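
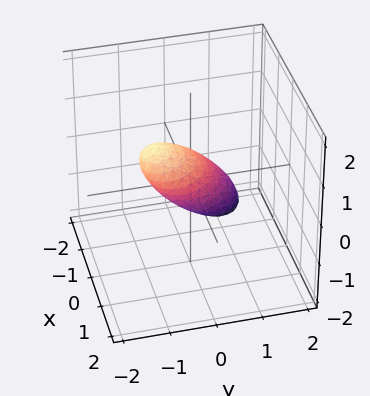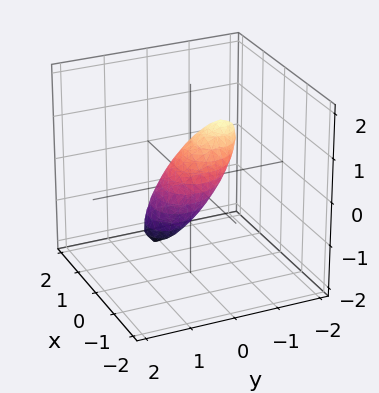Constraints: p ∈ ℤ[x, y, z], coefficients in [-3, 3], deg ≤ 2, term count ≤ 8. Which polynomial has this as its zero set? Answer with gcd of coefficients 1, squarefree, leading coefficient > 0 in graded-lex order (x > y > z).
2*x^2 + x*y + 2*y^2 + 3*y*z + 2*z^2 - 1

First, the degree is 2 — no degree-1 surface has this shape.
Finally, matching integer coefficients to the picture gives p.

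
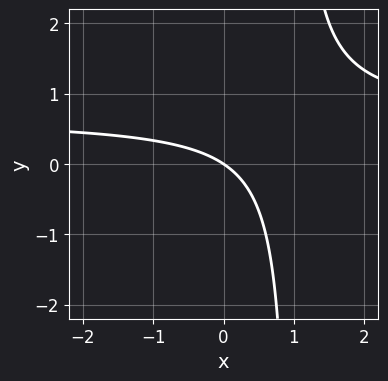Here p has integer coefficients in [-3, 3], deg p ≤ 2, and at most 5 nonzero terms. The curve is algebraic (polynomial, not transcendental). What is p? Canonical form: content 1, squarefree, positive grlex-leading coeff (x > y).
3*x*y - 2*x - 3*y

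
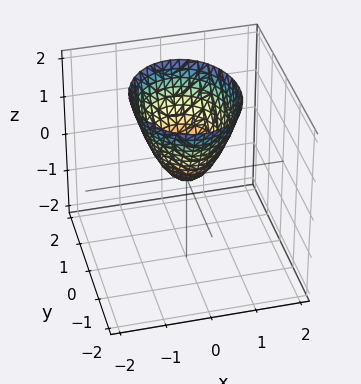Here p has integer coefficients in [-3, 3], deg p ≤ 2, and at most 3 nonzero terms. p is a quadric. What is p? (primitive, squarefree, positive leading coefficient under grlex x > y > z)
(a) The degree is 2 — a single bowl opening along one axis; a quadric.
(b) Symmetries: it's symmetric under y → −y, forcing even powers of y; it's symmetric under x → −x, forcing even powers of x.
(c) Checking where it meets the axes: one x-axis crossing is at x = 0; it crosses the y-axis at the gridline y = 0; one z-axis crossing is at z = 0.
(d) Solving for integer coefficients yields p as stated.

3*x^2 + 2*y^2 - 2*z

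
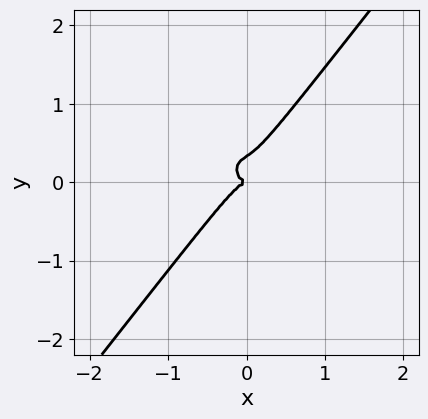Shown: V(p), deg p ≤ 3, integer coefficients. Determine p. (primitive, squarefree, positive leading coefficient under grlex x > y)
deg p = 3. The shape is more complex than any degree-2 curve.
Against the integer gridlines: it crosses the y-axis at the gridline y = 0; it crosses the x-axis at the gridline x = 0.
Matching integer coefficients to the picture gives p.

3*x^3 + 2*x*y^2 - 3*y^3 + y^2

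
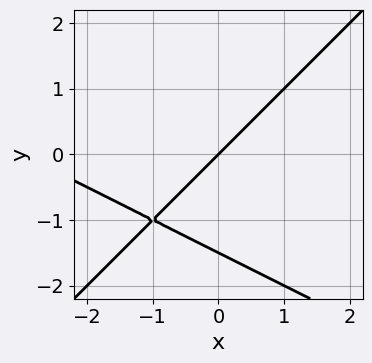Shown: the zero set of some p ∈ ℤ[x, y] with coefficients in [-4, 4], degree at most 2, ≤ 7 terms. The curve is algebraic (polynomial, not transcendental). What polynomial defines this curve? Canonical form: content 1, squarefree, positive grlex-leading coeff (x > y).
x^2 + x*y - 2*y^2 + 3*x - 3*y

Degree: no degree-1 curve has this shape, so deg p = 2.
From the visible intercepts: it meets the y-axis at y = 0 (among the integer gridlines); it crosses the x-axis at the gridline x = 0.
Assembling these constraints gives the stated polynomial.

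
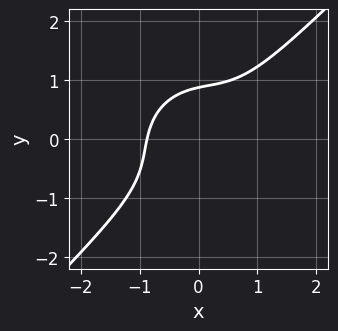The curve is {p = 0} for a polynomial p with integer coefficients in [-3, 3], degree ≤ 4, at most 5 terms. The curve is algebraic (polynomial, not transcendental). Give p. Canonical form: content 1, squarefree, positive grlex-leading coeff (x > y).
3*x^3 - 2*x^2*y + 2*x*y^2 - 3*y^3 + 2

1. Degree: no degree-2 curve has this shape, so deg p = 3.
2. Matching integer coefficients to the picture gives p.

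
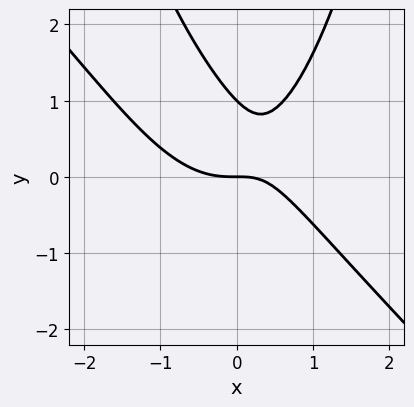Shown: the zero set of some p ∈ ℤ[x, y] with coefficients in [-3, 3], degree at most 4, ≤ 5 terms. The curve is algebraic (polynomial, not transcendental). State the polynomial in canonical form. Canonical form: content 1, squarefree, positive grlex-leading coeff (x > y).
x^3 + x^2*y - x*y - y^2 + y

(a) The degree is 3 — a generic line meets the curve in up to 3 points.
(b) Reading off the gridlines: one x-axis crossing is at x = 0; the y-axis gridline crossings are at y ∈ {0, 1}.
(c) Putting this together gives p.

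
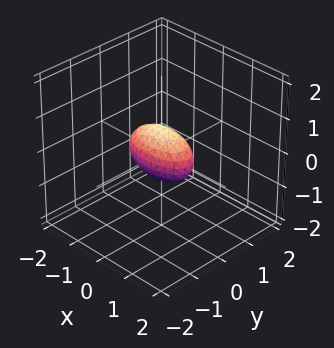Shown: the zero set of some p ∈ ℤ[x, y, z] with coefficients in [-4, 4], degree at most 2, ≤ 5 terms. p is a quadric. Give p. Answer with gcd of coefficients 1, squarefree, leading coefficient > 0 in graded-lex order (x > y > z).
x^2 + 3*y^2 + 2*z^2 - 1

1. Degree: a closed, bounded, convex surface; a quadric, so deg p = 2.
2. Symmetries: the y ↦ −y reflection is a symmetry, so y appears only in even powers; mirror symmetry x ↦ −x ⇒ only even powers of x; it's symmetric under z → −z, forcing even powers of z.
3. Checking where it meets the axes: the x-axis gridline crossings are at x ∈ {-1, 1}.
4. Putting this together gives p.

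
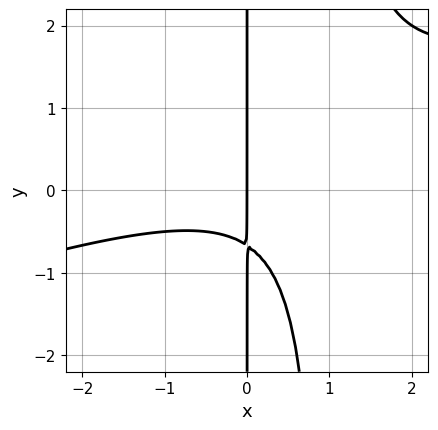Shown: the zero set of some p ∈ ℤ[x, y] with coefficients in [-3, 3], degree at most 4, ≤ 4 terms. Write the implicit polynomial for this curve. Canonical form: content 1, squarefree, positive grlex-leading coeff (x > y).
x^3 - 3*x^2*y + 3*x*y + 2*x

1. Degree: a generic line meets the curve in up to 3 points, so deg p = 3.
2. Against the integer gridlines: every point of the y-axis in the box is on the curve; one x-axis crossing is at x = 0.
3. Putting this together gives p.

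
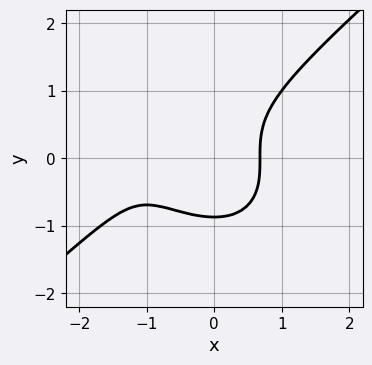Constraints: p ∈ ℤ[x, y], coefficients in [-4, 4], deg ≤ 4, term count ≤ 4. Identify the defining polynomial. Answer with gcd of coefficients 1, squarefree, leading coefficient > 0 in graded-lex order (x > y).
2*x^3 - 3*y^3 + 3*x^2 - 2

1. deg p = 3.
2. Putting this together gives p.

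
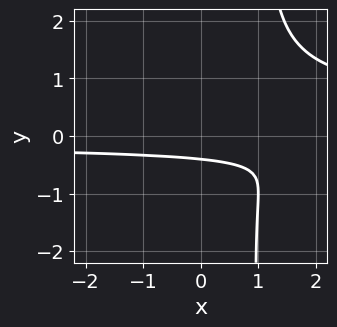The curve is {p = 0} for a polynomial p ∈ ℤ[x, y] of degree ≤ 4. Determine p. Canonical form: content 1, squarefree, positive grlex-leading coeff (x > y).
deg p = 4.
Observable constraints: the curve avoids every integer x-axis point in the box.
Assembling these constraints gives the stated polynomial.

3*x*y^3 - x*y^2 - 3*y^3 - 2*y - 1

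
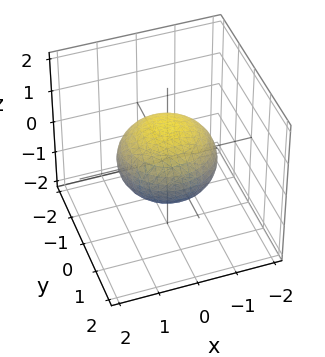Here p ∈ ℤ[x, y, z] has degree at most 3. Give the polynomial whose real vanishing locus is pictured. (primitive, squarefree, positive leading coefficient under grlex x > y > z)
1. The degree is 2 — a generic line meets the surface in up to 2 points.
2. By symmetry, every cross-section ⟂ z is a circle, so x, y appear only via x² + y².
3. From the axis intercepts and sections: the z-axis gridline crossings are at z ∈ {-1, 1}; a circular section at z = 0 has radius between 1 and 2.
4. These observations pin down the coefficients.

2*x^2 + 2*y^2 + 3*z^2 - 3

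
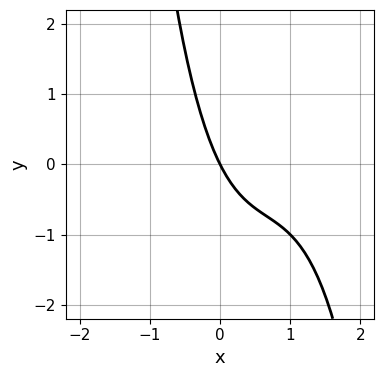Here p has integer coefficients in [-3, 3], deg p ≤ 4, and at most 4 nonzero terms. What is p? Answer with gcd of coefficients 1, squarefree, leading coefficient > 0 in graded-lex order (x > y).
x^3 - 2*x^2 + 2*x + y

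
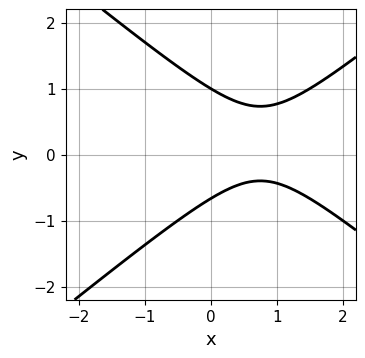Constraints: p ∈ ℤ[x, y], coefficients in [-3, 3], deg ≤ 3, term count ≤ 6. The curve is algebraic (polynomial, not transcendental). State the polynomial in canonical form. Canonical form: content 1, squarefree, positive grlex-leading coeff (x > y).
The degree is 2 — the shape is more complex than any degree-1 curve.
Checking where it meets the axes: it crosses the y-axis at the gridline y = 1; it misses every integer gridline on the x-axis.
Solving for integer coefficients yields p as stated.

2*x^2 - 3*y^2 - 3*x + y + 2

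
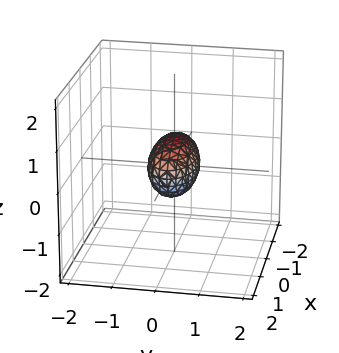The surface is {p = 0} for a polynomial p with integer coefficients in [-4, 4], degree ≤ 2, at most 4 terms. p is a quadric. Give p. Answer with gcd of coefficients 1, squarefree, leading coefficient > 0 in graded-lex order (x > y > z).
Degree: bounded and convex; a quadric, so deg p = 2.
Symmetries: the x ↦ −x reflection is a symmetry, so x appears only in even powers; it's symmetric under z → −z, forcing even powers of z; mirror symmetry y ↦ −y ⇒ only even powers of y.
From the axis intercepts and sections: among the integer gridlines, it crosses the x-axis at x ∈ {-1, 1}.
Together with the visible shape, these determine p as stated.

x^2 + 3*y^2 + 2*z^2 - 1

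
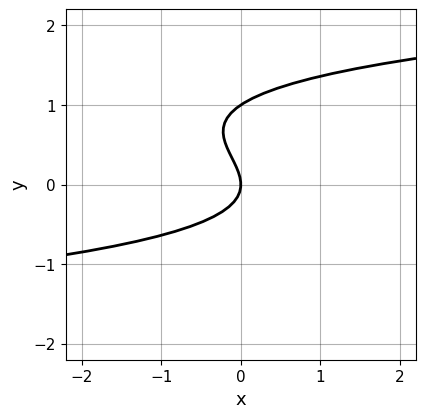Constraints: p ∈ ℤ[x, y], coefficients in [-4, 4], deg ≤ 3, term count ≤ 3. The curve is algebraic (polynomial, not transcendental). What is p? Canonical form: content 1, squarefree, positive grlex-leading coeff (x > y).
(a) Degree: the shape is more complex than any degree-2 curve, so deg p = 3.
(b) From the visible intercepts: among the integer gridlines, it crosses the y-axis at y ∈ {0, 1}; it meets the x-axis at x = 0 (among the integer gridlines).
(c) Matching integer coefficients to the picture gives p.

3*y^3 - 3*y^2 - 2*x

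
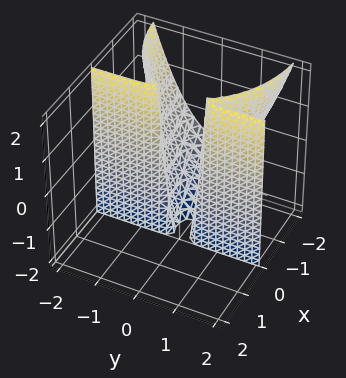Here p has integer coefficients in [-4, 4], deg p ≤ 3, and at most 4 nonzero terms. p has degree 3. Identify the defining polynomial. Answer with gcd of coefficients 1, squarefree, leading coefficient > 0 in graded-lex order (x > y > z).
x^3 + x^2*z + 2*x*y^2 + 3*x^2

(a) Degree: the shape is more complex than any degree-2 surface, so deg p = 3.
(b) Reading off the gridlines: every point of the z-axis in the box is on the surface; every point of the y-axis in the box is on the surface.
(c) Fitting integer coefficients to these (and the overall shape) gives p.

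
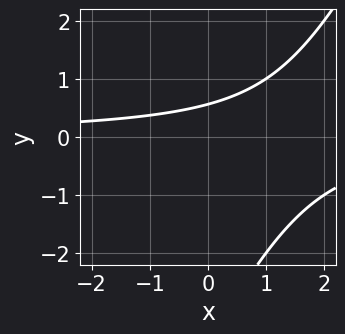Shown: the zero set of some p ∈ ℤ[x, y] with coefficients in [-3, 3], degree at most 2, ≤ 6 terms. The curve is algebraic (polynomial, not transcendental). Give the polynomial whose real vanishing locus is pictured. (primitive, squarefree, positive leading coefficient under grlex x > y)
2*x*y - y^2 - 3*y + 2

1. The degree is 2 — the shape is more complex than any degree-1 curve.
2. Checking where it meets the axes: the curve avoids every integer x-axis point in the box.
3. Assembling these constraints gives the stated polynomial.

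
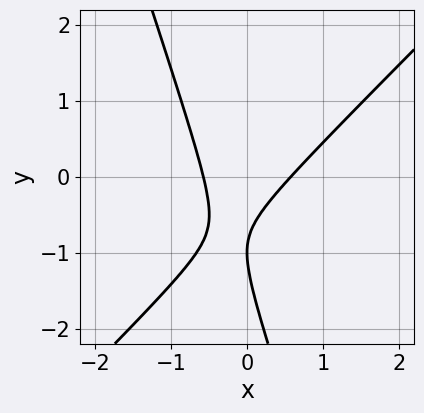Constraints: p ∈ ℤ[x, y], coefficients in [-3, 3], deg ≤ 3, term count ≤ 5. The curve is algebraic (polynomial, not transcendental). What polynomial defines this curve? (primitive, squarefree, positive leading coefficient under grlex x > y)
1. Degree: no degree-1 curve has this shape, so deg p = 2.
2. Reading off the gridlines: it crosses the y-axis at the gridline y = -1.
3. Solving for integer coefficients yields p as stated.

3*x^2 - 2*x*y - y^2 - 2*y - 1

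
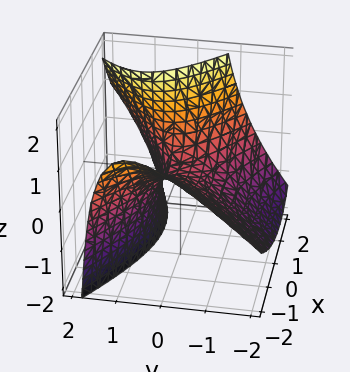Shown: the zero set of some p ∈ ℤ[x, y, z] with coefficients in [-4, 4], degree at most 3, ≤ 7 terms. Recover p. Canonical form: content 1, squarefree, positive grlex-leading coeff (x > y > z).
x^2 + x*z - 2*y^2 + 2*y*z - 2*z

1. The degree is 2 — no degree-1 surface has this shape.
2. Reading off the gridlines: it crosses the z-axis at the gridline z = 0; it meets the x-axis at x = 0 (among the integer gridlines); it meets the y-axis at y = 0 (among the integer gridlines).
3. Matching integer coefficients to the picture gives p.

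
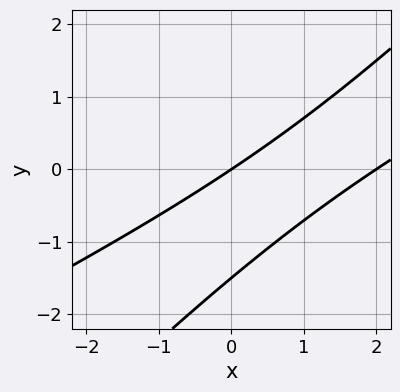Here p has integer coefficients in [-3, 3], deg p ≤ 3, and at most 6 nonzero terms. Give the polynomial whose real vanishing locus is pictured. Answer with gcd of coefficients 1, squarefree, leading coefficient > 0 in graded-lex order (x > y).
(a) The degree is 2 — a generic line meets the curve in up to 2 points.
(b) Against the integer gridlines: the x-axis gridline crossings are at x ∈ {0, 2}; it crosses the y-axis at the gridline y = 0.
(c) Matching integer coefficients to the picture gives p.

x^2 - 3*x*y + 2*y^2 - 2*x + 3*y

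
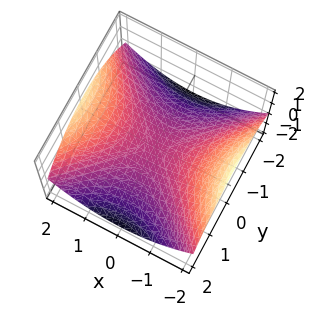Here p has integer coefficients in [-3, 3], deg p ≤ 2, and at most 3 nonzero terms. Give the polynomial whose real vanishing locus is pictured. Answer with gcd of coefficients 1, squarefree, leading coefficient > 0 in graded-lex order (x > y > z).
x^2 - y^2 - 3*z

(a) deg p = 2.
(b) Symmetries: mirror symmetry x ↦ −x ⇒ only even powers of x; it's symmetric under y → −y, forcing even powers of y.
(c) From the visible intercepts: it meets the y-axis at y = 0 (among the integer gridlines); it crosses the x-axis at the gridline x = 0.
(d) Putting this together gives p.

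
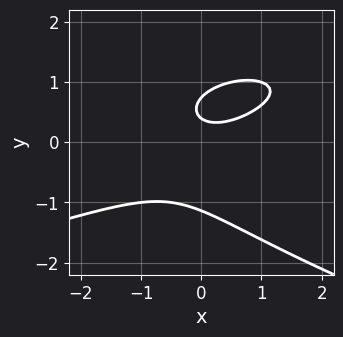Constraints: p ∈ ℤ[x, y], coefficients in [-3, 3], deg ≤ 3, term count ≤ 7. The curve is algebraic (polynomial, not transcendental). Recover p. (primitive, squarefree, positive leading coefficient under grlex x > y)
3*y^3 + 2*x^2 - 3*x*y - 3*y + 1

(a) The degree is 3 — no degree-2 curve has this shape.
(b) Checking where it meets the axes: the curve avoids every integer x-axis point in the box.
(c) Fitting integer coefficients to these (and the overall shape) gives p.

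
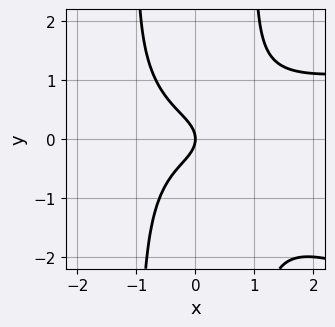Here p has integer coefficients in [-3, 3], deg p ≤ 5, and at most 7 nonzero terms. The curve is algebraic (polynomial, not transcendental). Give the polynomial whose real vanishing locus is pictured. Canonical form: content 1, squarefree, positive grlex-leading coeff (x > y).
(a) The degree is 4 — the shape is more complex than any degree-3 curve.
(b) From the axis intercepts and sections: one y-axis crossing is at y = 0; it crosses the x-axis at the gridline x = 0.
(c) These observations pin down the coefficients.

x^3*y + 3*x^2*y^2 - 2*x^3 - 3*y^2 - 2*x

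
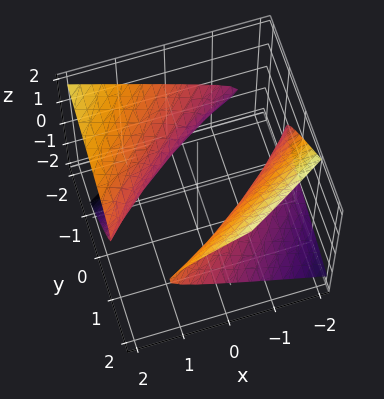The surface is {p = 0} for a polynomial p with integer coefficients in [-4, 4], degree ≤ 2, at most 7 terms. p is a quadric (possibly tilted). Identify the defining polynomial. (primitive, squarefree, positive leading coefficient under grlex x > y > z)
1. The picture has 2 separate pieces.
2. The degree is 2 — no degree-1 surface has this shape.
3. Reading off the gridlines: the surface avoids every integer z-axis point in the box.
4. The integer polynomial consistent with all of this is the stated p.

x^2 - 2*x*y + y^2 + 2*y*z - 3*z^2 - 2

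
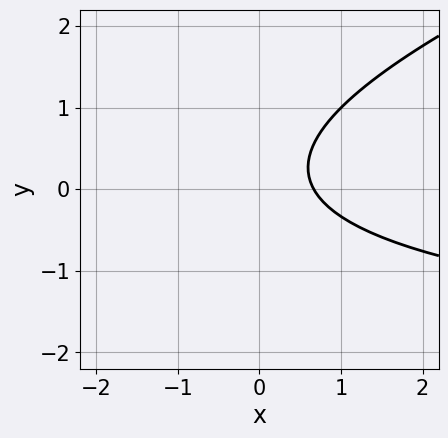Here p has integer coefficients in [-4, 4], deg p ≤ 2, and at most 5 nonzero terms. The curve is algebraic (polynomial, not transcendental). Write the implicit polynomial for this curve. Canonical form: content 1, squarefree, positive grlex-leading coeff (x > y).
x*y - 3*y^2 + 3*x + y - 2

The degree is 2 — the shape is more complex than any degree-1 curve.
From the axis intercepts and sections: the curve avoids every integer y-axis point in the box.
The integer polynomial consistent with all of this is the stated p.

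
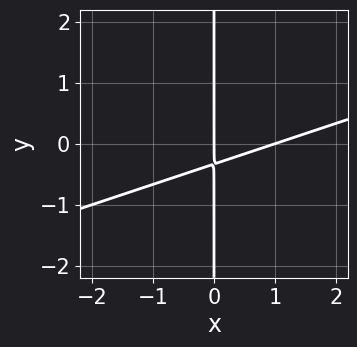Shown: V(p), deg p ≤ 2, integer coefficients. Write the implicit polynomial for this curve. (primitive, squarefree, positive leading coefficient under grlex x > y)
(a) The degree is 2 — the shape is more complex than any degree-1 curve.
(b) Checking where it meets the axes: among the integer gridlines, it crosses the x-axis at x ∈ {0, 1}; every point of the y-axis in the box is on the curve.
(c) Fitting integer coefficients to these (and the overall shape) gives p.

x^2 - 3*x*y - x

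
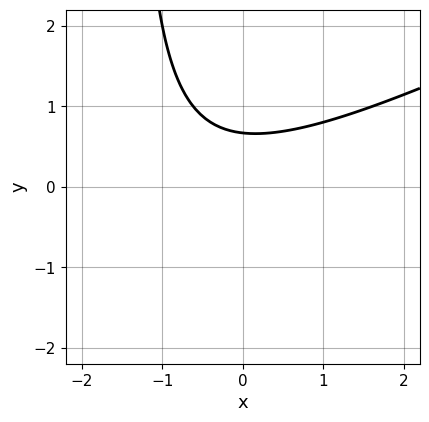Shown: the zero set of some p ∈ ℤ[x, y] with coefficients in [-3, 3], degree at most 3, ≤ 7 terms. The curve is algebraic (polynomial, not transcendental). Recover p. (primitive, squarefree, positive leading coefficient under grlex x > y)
x^2 - 2*x*y + x - 3*y + 2

(a) Degree: no degree-1 curve has this shape, so deg p = 2.
(b) Reading off the gridlines: it misses every integer gridline on the x-axis.
(c) These observations pin down the coefficients.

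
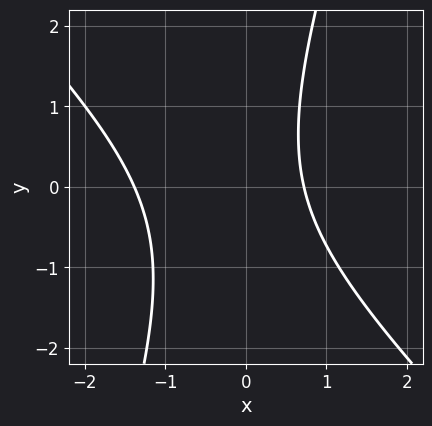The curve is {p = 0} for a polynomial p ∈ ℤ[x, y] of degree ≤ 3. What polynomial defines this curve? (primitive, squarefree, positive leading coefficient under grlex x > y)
3*x^2 + 2*x*y - y^2 + 2*x - 3

The degree is 2 — no degree-1 curve has this shape.
Observable constraints: it misses every integer gridline on the y-axis.
Assembling these constraints gives the stated polynomial.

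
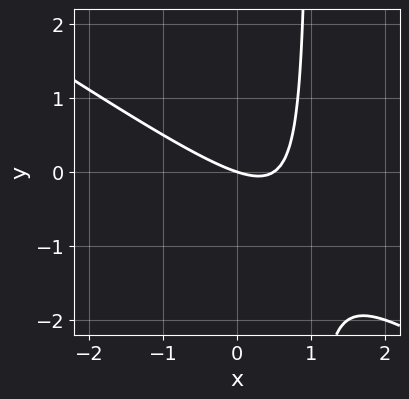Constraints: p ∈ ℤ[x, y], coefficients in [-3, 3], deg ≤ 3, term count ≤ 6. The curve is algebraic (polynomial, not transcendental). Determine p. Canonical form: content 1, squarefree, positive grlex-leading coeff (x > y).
(a) Degree: a generic line meets the curve in up to 2 points, so deg p = 2.
(b) Reading off the gridlines: one y-axis crossing is at y = 0; one x-axis crossing is at x = 0.
(c) The integer polynomial consistent with all of this is the stated p.

2*x^2 + 3*x*y - x - 3*y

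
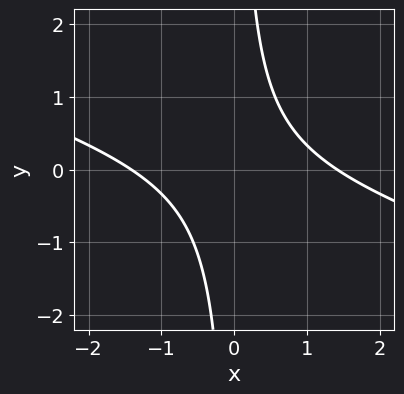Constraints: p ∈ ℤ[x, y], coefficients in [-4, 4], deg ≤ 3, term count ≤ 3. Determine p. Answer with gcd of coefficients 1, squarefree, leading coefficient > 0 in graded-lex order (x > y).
x^2 + 3*x*y - 2

Degree: no degree-1 curve has this shape, so deg p = 2.
From the visible intercepts: the curve avoids every integer y-axis point in the box.
Assembling these constraints gives the stated polynomial.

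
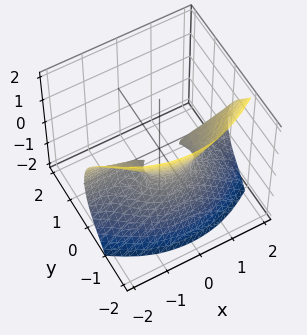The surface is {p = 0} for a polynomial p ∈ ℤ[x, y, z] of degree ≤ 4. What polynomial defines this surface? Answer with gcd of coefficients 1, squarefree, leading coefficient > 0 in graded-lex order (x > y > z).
x^2*y + 2*y^3 + 2*y^2 + z^2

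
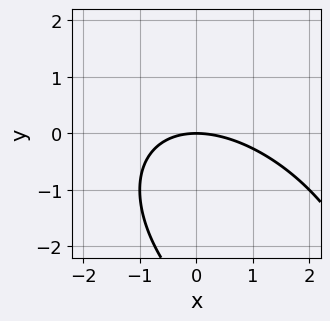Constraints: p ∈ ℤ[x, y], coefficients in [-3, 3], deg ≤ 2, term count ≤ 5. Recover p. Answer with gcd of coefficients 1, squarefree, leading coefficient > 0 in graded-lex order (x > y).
x^2 + x*y + y^2 + 3*y

(a) The degree is 2 — a generic line meets the curve in up to 2 points.
(b) Reading off the gridlines: it meets the x-axis at x = 0 (among the integer gridlines); it meets the y-axis at y = 0 (among the integer gridlines).
(c) Assembling these constraints gives the stated polynomial.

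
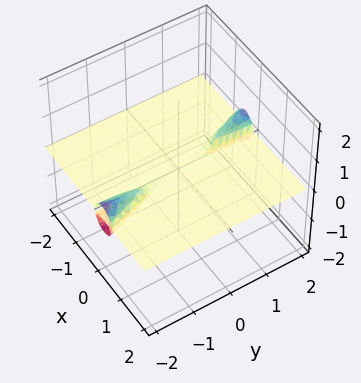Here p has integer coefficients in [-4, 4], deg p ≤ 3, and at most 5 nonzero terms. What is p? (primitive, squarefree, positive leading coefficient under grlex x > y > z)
(a) I count 3 distinct pieces. They look like related sheets of one shape, so recover p as a whole.
(b) The degree is 3 — no degree-2 surface has this shape.
(c) From the visible intercepts: the visible y-axis segment lies entirely on the surface; it crosses the z-axis at the gridline z = 0; the visible x-axis segment lies entirely on the surface.
(d) Fitting integer coefficients to these (and the overall shape) gives p.

3*x^2*z + x*y*z + 2*z^3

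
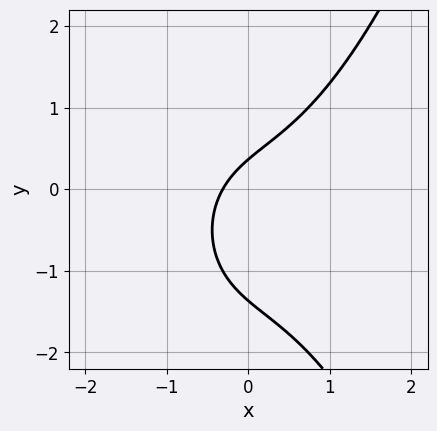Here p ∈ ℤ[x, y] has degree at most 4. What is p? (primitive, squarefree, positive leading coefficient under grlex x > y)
2*x^3 - 2*y^2 + 3*x - 2*y + 1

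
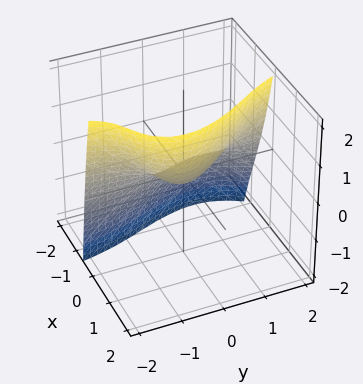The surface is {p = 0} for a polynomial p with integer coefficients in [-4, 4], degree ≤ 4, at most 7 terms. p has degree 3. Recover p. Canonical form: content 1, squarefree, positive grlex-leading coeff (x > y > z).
3*x^3 + 3*x^2*y + 3*x*y^2 + y^2 - 3*z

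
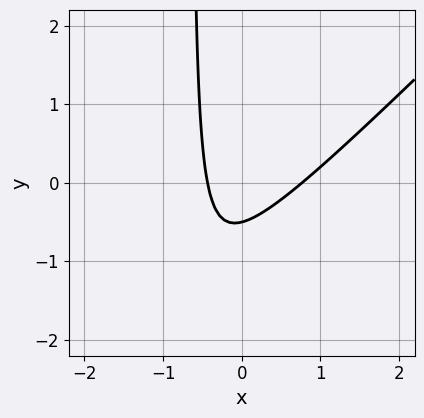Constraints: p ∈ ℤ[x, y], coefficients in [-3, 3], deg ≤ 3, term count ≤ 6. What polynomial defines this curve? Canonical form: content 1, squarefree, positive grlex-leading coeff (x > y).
First, the degree is 2 — a generic line meets the curve in up to 2 points.
Finally, matching integer coefficients to the picture gives p.

3*x^2 - 3*x*y - x - 2*y - 1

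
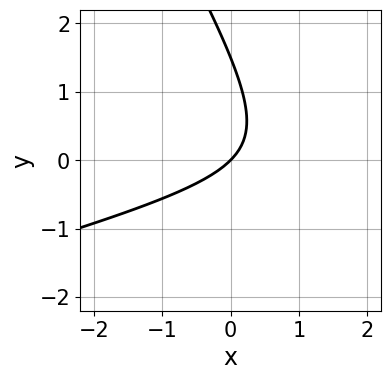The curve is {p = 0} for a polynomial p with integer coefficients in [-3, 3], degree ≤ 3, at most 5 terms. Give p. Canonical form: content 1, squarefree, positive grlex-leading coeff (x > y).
1. The degree is 2 — a generic line meets the curve in up to 2 points.
2. Checking where it meets the axes: it crosses the y-axis at the gridline y = 0; it crosses the x-axis at the gridline x = 0.
3. Matching integer coefficients to the picture gives p.

x^2 - 3*x*y - 2*y^2 - 3*x + 3*y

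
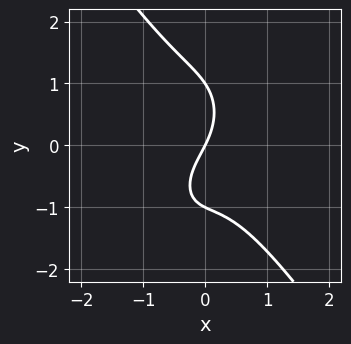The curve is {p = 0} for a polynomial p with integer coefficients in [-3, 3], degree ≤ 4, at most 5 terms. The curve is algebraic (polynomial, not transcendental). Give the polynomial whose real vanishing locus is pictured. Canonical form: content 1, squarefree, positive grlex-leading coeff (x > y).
3*x^3 + y^3 + x*y + 2*x - y

deg p = 3. No degree-2 curve has this shape.
From the visible intercepts: it meets the x-axis at x = 0 (among the integer gridlines); among the integer gridlines, it crosses the y-axis at y ∈ {-1, 0, 1}.
Assembling these constraints gives the stated polynomial.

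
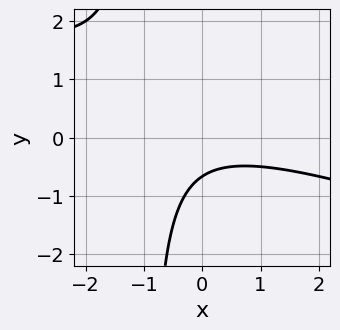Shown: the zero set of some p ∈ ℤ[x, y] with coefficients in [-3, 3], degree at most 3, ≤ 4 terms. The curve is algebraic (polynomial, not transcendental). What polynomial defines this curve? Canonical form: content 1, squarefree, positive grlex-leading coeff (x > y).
x^2 + 3*x*y + 3*y + 2

1. deg p = 2. A generic line meets the curve in up to 2 points.
2. Checking where it meets the axes: it misses every integer gridline on the x-axis.
3. Together with the visible shape, these determine p as stated.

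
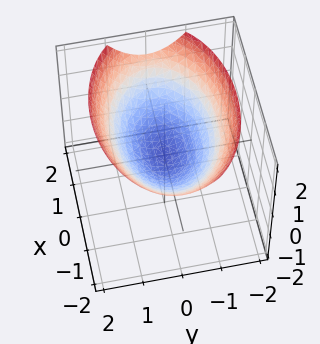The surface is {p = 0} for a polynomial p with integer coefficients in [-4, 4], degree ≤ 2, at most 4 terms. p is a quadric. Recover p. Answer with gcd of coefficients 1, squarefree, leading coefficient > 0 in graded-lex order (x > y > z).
x^2 + 2*y^2 - 3*z

(a) deg p = 2. A paraboloid; a quadric.
(b) Symmetries: mirror symmetry y ↦ −y ⇒ only even powers of y; it's symmetric under x → −x, forcing even powers of x.
(c) Checking where it meets the axes: it crosses the z-axis at the gridline z = 0; it meets the x-axis at x = 0 (among the integer gridlines); one y-axis crossing is at y = 0.
(d) Together with the visible shape, these determine p as stated.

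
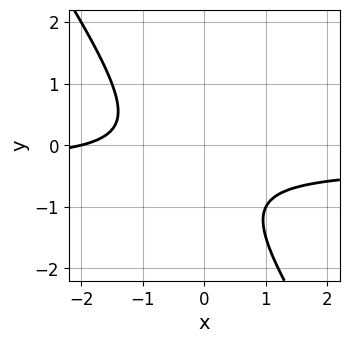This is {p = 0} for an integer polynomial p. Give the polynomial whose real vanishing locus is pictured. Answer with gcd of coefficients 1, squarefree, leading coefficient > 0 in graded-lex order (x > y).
3*x*y + 2*y^2 + x + 2*y + 2

Degree: a generic line meets the curve in up to 2 points, so deg p = 2.
Checking where it meets the axes: one x-axis crossing is at x = -2; the curve avoids every integer y-axis point in the box.
Putting this together gives p.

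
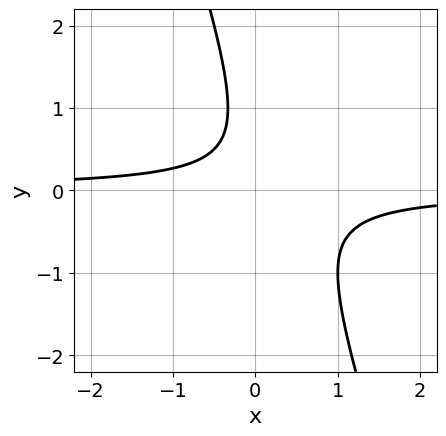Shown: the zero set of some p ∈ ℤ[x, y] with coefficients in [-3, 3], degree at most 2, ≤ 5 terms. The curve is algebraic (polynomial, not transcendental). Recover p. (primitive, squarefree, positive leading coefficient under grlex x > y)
(a) The degree is 2 — the shape is more complex than any degree-1 curve.
(b) Checking where it meets the axes: it misses every integer gridline on the x-axis; no y-intercept at any integer in the box.
(c) Fitting integer coefficients to these (and the overall shape) gives p.

3*x*y + y^2 - y + 1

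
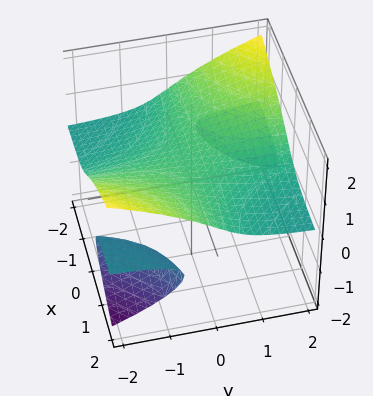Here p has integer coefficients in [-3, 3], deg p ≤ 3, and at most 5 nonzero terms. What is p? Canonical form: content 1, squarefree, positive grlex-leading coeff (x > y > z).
(a) There are 3 components. Treating them together as one polynomial.
(b) The degree is 3 — no degree-2 surface has this shape.
(c) From the axis intercepts and sections: no x-intercept at any integer in the box; it misses every integer gridline on the y-axis.
(d) Fitting integer coefficients to these (and the overall shape) gives p.

2*x*y*z + 3*z^3 - 1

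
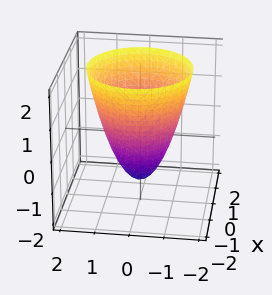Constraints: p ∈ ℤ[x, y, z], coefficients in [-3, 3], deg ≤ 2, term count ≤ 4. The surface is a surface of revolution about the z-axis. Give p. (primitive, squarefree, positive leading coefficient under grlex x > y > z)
3*x^2 + 3*y^2 - 2*z - 3

Degree: a generic line meets the surface in up to 2 points, so deg p = 2.
Symmetries: rotational symmetry about the z-axis ⇒ p depends on x, y only through x² + y².
Against the integer gridlines: among the integer gridlines, it crosses the x-axis at x ∈ {-1, 1}; a circular section at z = 1 has radius between 1 and 2; the y-axis gridline crossings are at y ∈ {-1, 1}.
These observations pin down the coefficients.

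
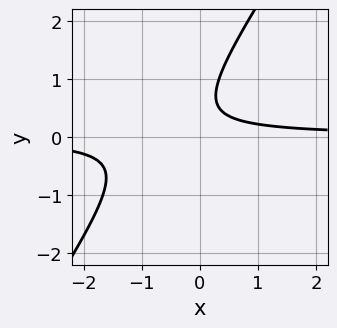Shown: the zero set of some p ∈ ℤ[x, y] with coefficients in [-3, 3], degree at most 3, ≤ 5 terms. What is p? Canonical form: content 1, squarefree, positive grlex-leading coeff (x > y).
3*x*y - 2*y^2 + 2*y - 1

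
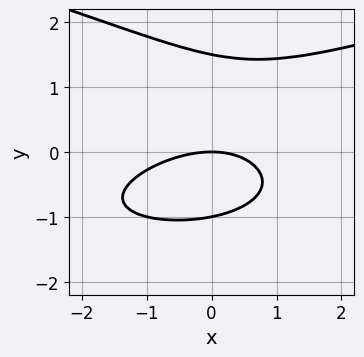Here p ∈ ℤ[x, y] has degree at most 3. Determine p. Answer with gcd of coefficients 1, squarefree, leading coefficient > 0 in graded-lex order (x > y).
deg p = 3. A generic line meets the curve in up to 3 points.
Against the integer gridlines: the y-axis gridline crossings are at y ∈ {-1, 0}; it crosses the x-axis at the gridline x = 0.
Together with the visible shape, these determine p as stated.

2*y^3 - x^2 + x*y - y^2 - 3*y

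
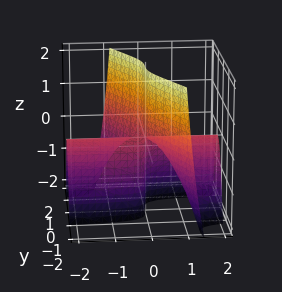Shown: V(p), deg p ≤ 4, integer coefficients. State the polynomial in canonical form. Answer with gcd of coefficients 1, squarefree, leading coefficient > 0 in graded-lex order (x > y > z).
2*x*y^2 + y^3 + x*z

First, the degree is 3 — the shape is more complex than any degree-2 surface.
Next, from the visible intercepts: the visible x-axis segment lies entirely on the surface; it meets the y-axis at y = 0 (among the integer gridlines).
Finally, assembling these constraints gives the stated polynomial.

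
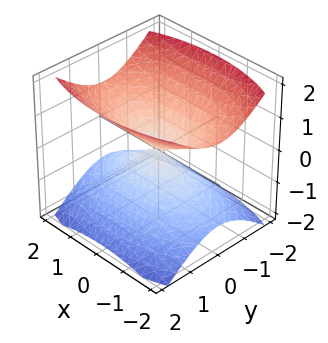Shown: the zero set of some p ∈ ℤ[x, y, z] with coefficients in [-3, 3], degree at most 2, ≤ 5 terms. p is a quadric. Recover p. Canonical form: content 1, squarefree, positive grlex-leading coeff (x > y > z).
x^2 + 3*y^2 - 3*z^2

There are 2 components. They look like related sheets of one shape, so recover p as a whole.
The degree is 2 — a double cone through the origin; a quadric.
Symmetries: mirror symmetry z ↦ −z ⇒ only even powers of z; the x ↦ −x reflection is a symmetry, so x appears only in even powers; the y ↦ −y reflection is a symmetry, so y appears only in even powers.
From the visible intercepts: it meets the x-axis at x = 0 (among the integer gridlines); it meets the y-axis at y = 0 (among the integer gridlines).
Assembling these constraints gives the stated polynomial.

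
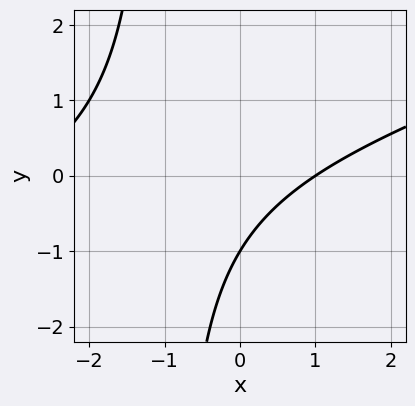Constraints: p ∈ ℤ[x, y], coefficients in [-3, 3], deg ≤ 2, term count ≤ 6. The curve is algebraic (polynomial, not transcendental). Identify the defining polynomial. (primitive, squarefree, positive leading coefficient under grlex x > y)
deg p = 2. The shape is more complex than any degree-1 curve.
From the visible intercepts: it meets the y-axis at y = -1 (among the integer gridlines); it meets the x-axis at x = 1 (among the integer gridlines).
Fitting integer coefficients to these (and the overall shape) gives p.

x^2 - 3*x*y + 2*x - 3*y - 3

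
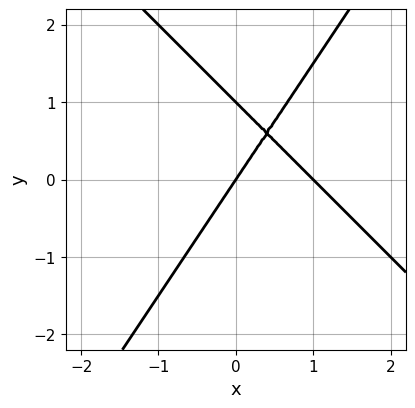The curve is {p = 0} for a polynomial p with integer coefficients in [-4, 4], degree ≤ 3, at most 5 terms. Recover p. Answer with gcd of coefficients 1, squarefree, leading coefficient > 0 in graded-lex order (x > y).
3*x^2 + x*y - 2*y^2 - 3*x + 2*y

First, degree: a generic line meets the curve in up to 2 points, so deg p = 2.
Then, observable constraints: among the integer gridlines, it crosses the y-axis at y ∈ {0, 1}; the x-axis gridline crossings are at x ∈ {0, 1}.
Finally, solving for integer coefficients yields p as stated.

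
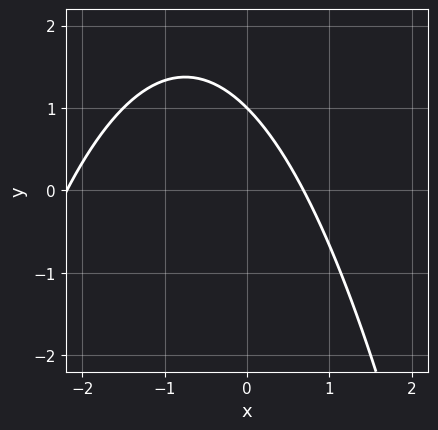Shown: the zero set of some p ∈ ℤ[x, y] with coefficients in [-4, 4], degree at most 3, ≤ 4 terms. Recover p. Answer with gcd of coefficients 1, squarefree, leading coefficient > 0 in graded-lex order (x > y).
1. The degree is 2 — a generic line meets the curve in up to 2 points.
2. Reading off the gridlines: it crosses the y-axis at the gridline y = 1.
3. The integer polynomial consistent with all of this is the stated p.

2*x^2 + 3*x + 3*y - 3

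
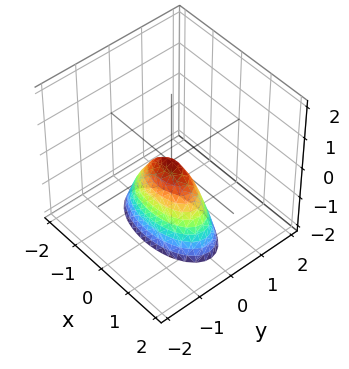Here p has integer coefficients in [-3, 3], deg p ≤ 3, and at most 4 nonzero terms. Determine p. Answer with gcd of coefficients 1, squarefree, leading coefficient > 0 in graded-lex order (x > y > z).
x^2 + 3*y^2 + z

Degree: a paraboloid; a quadric, so deg p = 2.
Symmetries: the x ↦ −x reflection is a symmetry, so x appears only in even powers; the y ↦ −y reflection is a symmetry, so y appears only in even powers.
From the axis intercepts and sections: one y-axis crossing is at y = 0; it crosses the x-axis at the gridline x = 0.
Solving for integer coefficients yields p as stated.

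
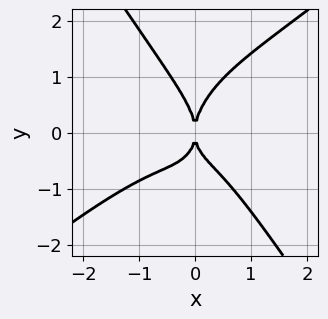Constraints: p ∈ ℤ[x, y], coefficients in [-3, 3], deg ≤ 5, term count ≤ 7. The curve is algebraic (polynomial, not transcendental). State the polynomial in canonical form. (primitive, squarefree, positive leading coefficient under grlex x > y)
1. Degree: no degree-3 curve has this shape, so deg p = 4.
2. Observable constraints: it meets the x-axis at x = 0 (among the integer gridlines); one y-axis crossing is at y = 0.
3. The integer polynomial consistent with all of this is the stated p.

2*x^4 - 2*x^3*y - y^4 + 2*x^2*y + 2*x^2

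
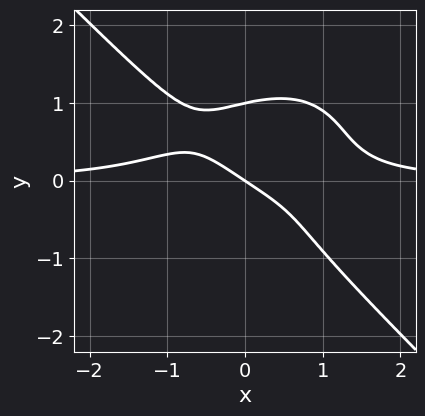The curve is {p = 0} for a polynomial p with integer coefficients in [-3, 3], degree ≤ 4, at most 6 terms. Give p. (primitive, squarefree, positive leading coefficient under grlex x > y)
3*x^3*y + 3*y^4 - 2*x - 3*y

(a) Degree: no degree-3 curve has this shape, so deg p = 4.
(b) Against the integer gridlines: among the integer gridlines, it crosses the y-axis at y ∈ {0, 1}; it meets the x-axis at x = 0 (among the integer gridlines).
(c) Assembling these constraints gives the stated polynomial.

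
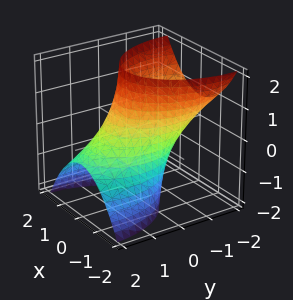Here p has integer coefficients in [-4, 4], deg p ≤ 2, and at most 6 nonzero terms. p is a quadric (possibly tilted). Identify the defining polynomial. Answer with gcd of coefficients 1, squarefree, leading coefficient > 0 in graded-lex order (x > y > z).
First, degree: a generic line meets the surface in up to 2 points, so deg p = 2.
Then, from the axis intercepts and sections: among the integer gridlines, it crosses the x-axis at x ∈ {-1, 1}; the surface avoids every integer z-axis point in the box.
Finally, these observations pin down the coefficients.

2*x^2 + y^2 + 2*y*z - 2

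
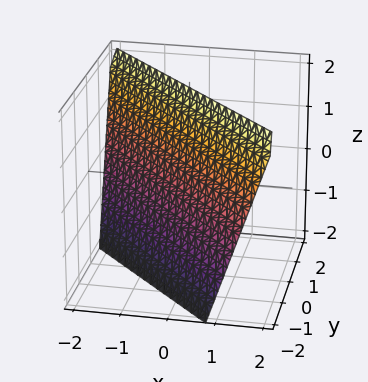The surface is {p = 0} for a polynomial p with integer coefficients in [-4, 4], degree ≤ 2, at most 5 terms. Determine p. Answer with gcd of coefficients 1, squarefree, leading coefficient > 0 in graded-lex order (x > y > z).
3*x + 3*y - z + 2

Degree: every cross-section is a straight line — this is a plane, so deg p = 1.
From the axis intercepts and sections: it meets the z-axis at z = 2 (among the integer gridlines).
Solving for integer coefficients yields p as stated.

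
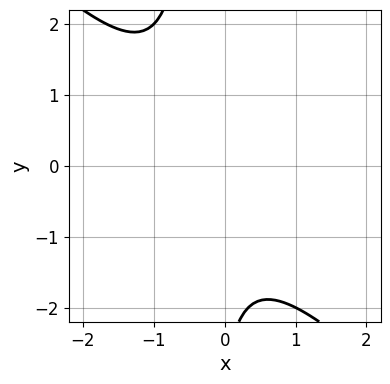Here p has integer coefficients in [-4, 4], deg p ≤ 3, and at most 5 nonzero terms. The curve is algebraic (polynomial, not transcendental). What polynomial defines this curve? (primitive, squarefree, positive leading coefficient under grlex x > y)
First, deg p = 2.
Then, against the integer gridlines: the curve avoids every integer x-axis point in the box; no y-intercept at any integer in the box.
Finally, putting this together gives p.

3*x^2 + 3*x*y + 2*x + y + 3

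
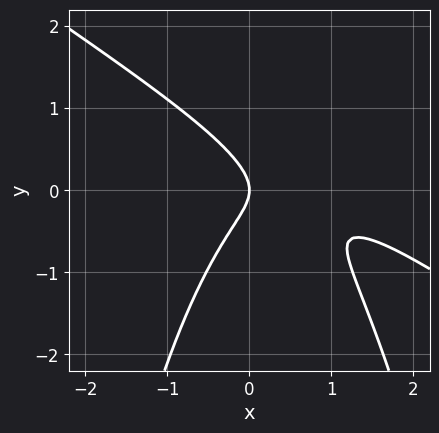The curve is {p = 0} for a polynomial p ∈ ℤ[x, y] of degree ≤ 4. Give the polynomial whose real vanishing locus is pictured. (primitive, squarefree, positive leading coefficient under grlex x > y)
First, degree: no degree-2 curve has this shape, so deg p = 3.
Then, reading off the gridlines: it crosses the y-axis at the gridline y = 0; it meets the x-axis at x = 0 (among the integer gridlines).
Finally, fitting integer coefficients to these (and the overall shape) gives p.

2*x^3 + 3*x^2*y - 3*x^2 + 3*y^2 + 2*x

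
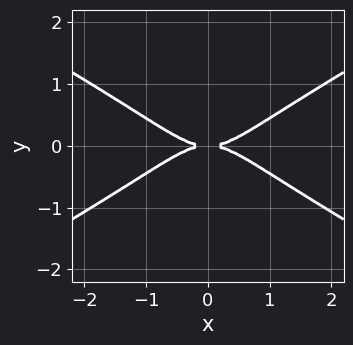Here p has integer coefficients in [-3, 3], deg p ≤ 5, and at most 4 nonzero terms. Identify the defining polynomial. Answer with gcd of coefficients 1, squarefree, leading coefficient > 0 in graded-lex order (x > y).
1. Degree: the shape is more complex than any degree-3 curve, so deg p = 4.
2. Symmetries: mirror symmetry x ↦ −x ⇒ only even powers of x; mirror symmetry y ↦ −y ⇒ only even powers of y.
3. Checking where it meets the axes: it meets the y-axis at y = 0 (among the integer gridlines); it crosses the x-axis at the gridline x = 0.
4. Assembling these constraints gives the stated polynomial.

x^4 - 3*x^2*y^2 - 2*y^2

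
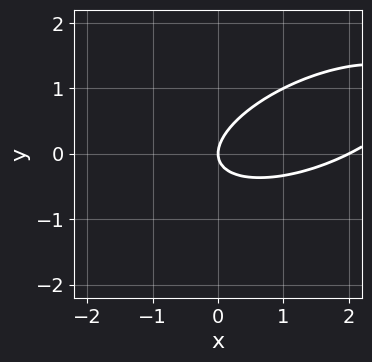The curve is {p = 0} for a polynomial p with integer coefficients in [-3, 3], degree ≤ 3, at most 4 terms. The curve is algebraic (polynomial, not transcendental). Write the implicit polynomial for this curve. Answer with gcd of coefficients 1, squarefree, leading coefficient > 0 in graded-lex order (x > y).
x^2 - 2*x*y + 3*y^2 - 2*x

First, degree: a generic line meets the curve in up to 2 points, so deg p = 2.
Then, observable constraints: the x-axis gridline crossings are at x ∈ {0, 2}; it crosses the y-axis at the gridline y = 0.
Finally, solving for integer coefficients yields p as stated.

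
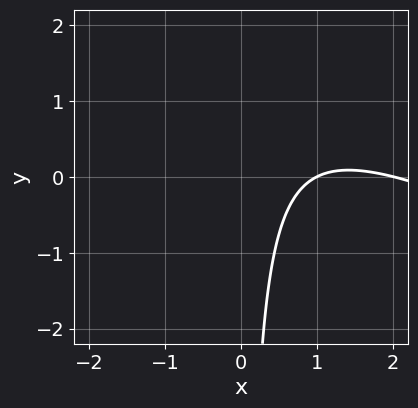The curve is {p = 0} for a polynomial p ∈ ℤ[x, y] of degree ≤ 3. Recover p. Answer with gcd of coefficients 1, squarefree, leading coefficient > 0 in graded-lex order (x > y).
1. deg p = 2. A generic line meets the curve in up to 2 points.
2. From the axis intercepts and sections: the x-axis gridline crossings are at x ∈ {1, 2}; it misses every integer gridline on the y-axis.
3. Putting this together gives p.

x^2 + 2*x*y - 3*x + 2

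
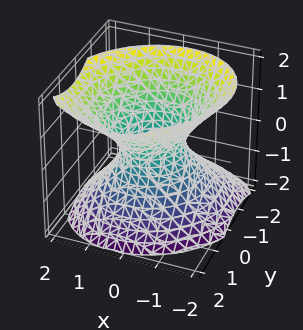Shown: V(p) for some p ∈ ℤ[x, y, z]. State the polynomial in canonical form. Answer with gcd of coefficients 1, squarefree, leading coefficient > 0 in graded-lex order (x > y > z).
First, deg p = 2. No degree-1 surface has this shape.
Then, reading off the gridlines: it misses every integer gridline on the z-axis.
Finally, these observations pin down the coefficients.

3*x^2 - x*y + 3*y^2 - y*z - 3*z^2 - 2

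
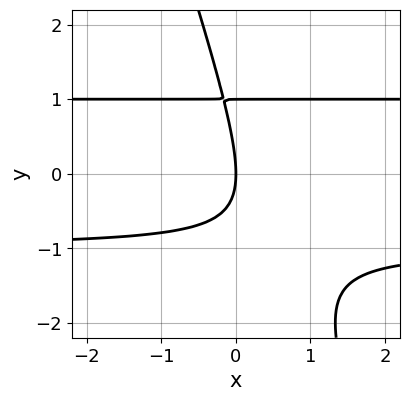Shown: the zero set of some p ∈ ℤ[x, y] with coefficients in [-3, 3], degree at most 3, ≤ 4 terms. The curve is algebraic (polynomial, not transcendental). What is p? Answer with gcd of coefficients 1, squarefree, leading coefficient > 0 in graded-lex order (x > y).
deg p = 3. The shape is more complex than any degree-2 curve.
From the axis intercepts and sections: the y-axis gridline crossings are at y ∈ {0, 1}; it meets the x-axis at x = 0 (among the integer gridlines).
Solving for integer coefficients yields p as stated.

3*x*y^2 + y^3 - y^2 - 3*x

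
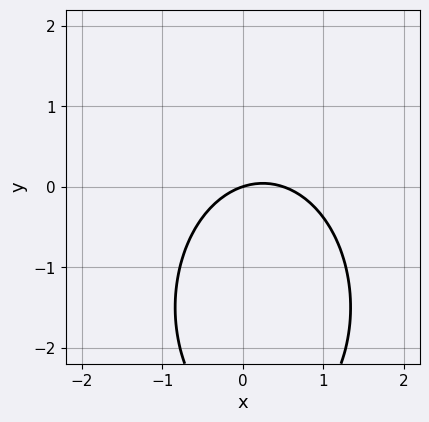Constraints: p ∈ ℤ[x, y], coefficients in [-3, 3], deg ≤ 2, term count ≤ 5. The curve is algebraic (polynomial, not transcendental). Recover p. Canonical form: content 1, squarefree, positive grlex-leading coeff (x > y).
2*x^2 + y^2 - x + 3*y

1. deg p = 2.
2. From the visible intercepts: one x-axis crossing is at x = 0; one y-axis crossing is at y = 0.
3. Matching integer coefficients to the picture gives p.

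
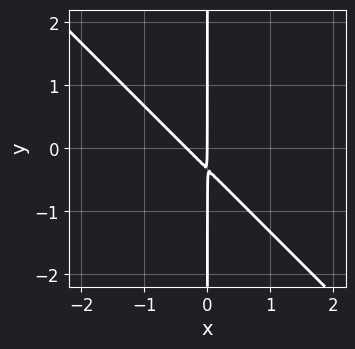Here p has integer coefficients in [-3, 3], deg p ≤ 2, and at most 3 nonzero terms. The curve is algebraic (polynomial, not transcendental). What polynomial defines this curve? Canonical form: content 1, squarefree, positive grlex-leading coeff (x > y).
First, deg p = 2. A generic line meets the curve in up to 2 points.
Then, from the visible intercepts: one x-axis crossing is at x = 0; every point of the y-axis in the box is on the curve.
Finally, putting this together gives p.

3*x^2 + 3*x*y + x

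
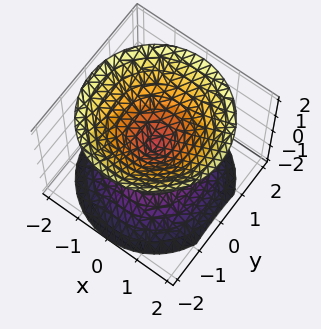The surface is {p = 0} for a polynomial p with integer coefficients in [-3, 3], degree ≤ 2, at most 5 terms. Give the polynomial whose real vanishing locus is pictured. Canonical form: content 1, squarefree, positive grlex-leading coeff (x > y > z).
First, I count 2 distinct pieces.
Then, degree: a double cone through the origin; a quadric, so deg p = 2.
Next, symmetries: mirror symmetry z ↦ −z ⇒ only even powers of z; rotational symmetry about the z-axis ⇒ p depends on x, y only through x² + y².
Next, from the axis intercepts and sections: it crosses the z-axis at the gridline z = 0; a circular section at z = -1 has radius exactly 1.
Finally, fitting integer coefficients to these (and the overall shape) gives p.

x^2 + y^2 - z^2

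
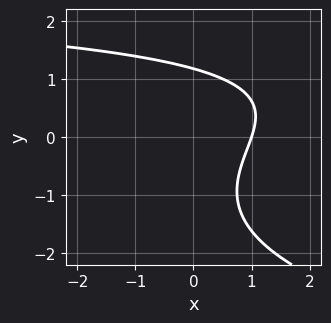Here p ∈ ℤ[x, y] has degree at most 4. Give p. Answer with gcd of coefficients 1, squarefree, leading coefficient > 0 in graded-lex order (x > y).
Degree: no degree-2 curve has this shape, so deg p = 3.
Reading off the gridlines: it crosses the x-axis at the gridline x = 1.
Matching integer coefficients to the picture gives p.

y^3 - x*y + y^2 + 3*x - 3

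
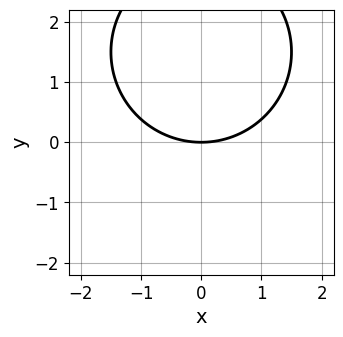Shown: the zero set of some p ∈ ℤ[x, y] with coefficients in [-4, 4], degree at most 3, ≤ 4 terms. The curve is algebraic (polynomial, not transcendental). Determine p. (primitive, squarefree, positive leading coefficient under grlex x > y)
deg p = 2. No degree-1 curve has this shape.
Symmetries: the x ↦ −x reflection is a symmetry, so x appears only in even powers.
From the visible intercepts: it meets the x-axis at x = 0 (among the integer gridlines); it crosses the y-axis at the gridline y = 0.
Putting this together gives p.

x^2 + y^2 - 3*y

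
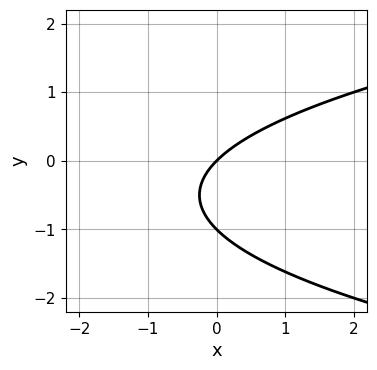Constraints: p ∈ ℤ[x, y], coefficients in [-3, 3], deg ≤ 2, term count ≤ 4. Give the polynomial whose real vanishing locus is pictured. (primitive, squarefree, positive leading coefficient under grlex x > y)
The degree is 2 — the shape is more complex than any degree-1 curve.
Observable constraints: the y-axis gridline crossings are at y ∈ {-1, 0}; it meets the x-axis at x = 0 (among the integer gridlines).
Matching integer coefficients to the picture gives p.

y^2 - x + y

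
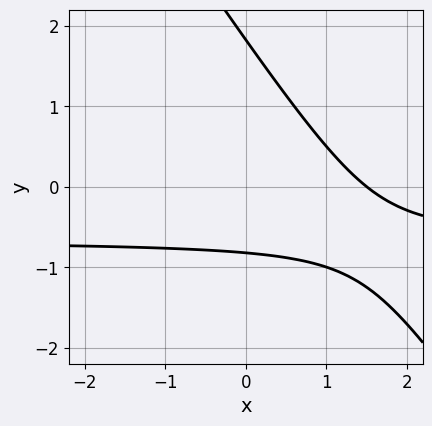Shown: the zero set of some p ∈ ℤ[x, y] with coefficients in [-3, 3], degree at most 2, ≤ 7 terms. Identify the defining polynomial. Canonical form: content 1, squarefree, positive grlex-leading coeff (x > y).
3*x*y + 2*y^2 + 2*x - 2*y - 3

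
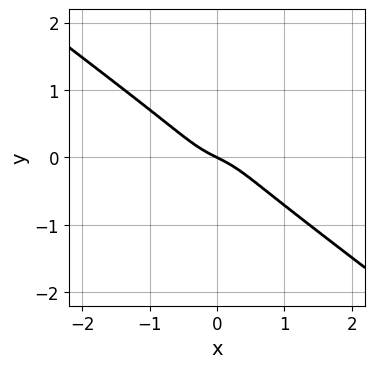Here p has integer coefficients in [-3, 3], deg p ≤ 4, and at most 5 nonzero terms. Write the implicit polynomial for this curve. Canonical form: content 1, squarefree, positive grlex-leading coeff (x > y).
3*x^3 - 3*x*y^2 + 3*y^3 + x + 2*y

1. deg p = 3.
2. Checking where it meets the axes: it crosses the x-axis at the gridline x = 0; it meets the y-axis at y = 0 (among the integer gridlines).
3. These observations pin down the coefficients.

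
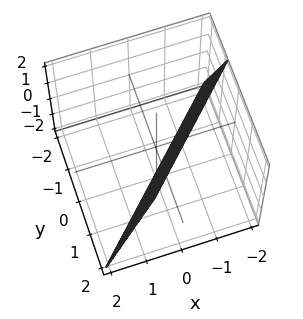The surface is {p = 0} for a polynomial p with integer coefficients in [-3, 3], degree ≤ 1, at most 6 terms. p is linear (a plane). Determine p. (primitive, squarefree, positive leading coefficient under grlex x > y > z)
1. The degree is 1 — every cross-section is a straight line — this is a plane.
2. From the axis intercepts and sections: it crosses the z-axis at the gridline z = -2.
3. These observations pin down the coefficients.

3*x - 3*y + z + 2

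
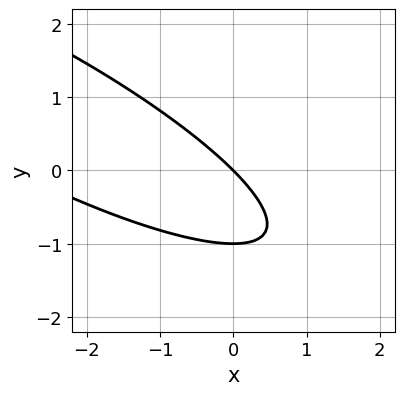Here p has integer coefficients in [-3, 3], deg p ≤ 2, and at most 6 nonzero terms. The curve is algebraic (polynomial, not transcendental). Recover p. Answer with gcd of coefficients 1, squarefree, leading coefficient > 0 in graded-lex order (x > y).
x^2 + 3*x*y + 3*y^2 + 3*x + 3*y

First, deg p = 2. No degree-1 curve has this shape.
Then, from the axis intercepts and sections: it meets the x-axis at x = 0 (among the integer gridlines); among the integer gridlines, it crosses the y-axis at y ∈ {-1, 0}.
Finally, solving for integer coefficients yields p as stated.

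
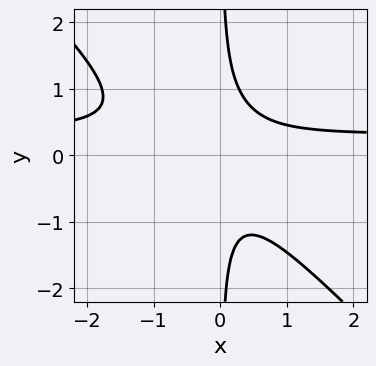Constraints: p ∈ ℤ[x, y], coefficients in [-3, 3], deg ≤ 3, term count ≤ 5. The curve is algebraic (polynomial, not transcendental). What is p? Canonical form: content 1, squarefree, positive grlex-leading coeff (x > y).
(a) The degree is 3 — the shape is more complex than any degree-2 curve.
(b) Checking where it meets the axes: the curve avoids every integer x-axis point in the box; the curve avoids every integer y-axis point in the box.
(c) Together with the visible shape, these determine p as stated.

3*x^2*y + 3*x*y^2 - x^2 - 1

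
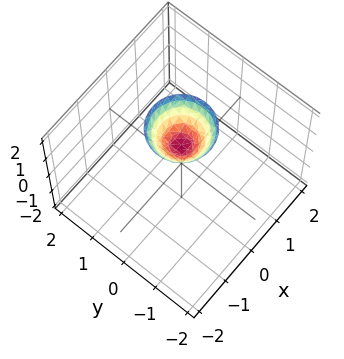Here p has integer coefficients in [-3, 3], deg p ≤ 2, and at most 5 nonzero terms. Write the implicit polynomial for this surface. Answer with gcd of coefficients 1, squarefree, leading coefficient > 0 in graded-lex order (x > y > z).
3*x^2 + 3*y^2 - 2*z + 2

(a) Degree: the shape is more complex than any degree-1 surface, so deg p = 2.
(b) By symmetry, every cross-section ⟂ z is a circle, so x, y appear only via x² + y².
(c) Observable constraints: it misses every integer gridline on the x-axis; it crosses the z-axis at the gridline z = 1.
(d) Fitting integer coefficients to these (and the overall shape) gives p.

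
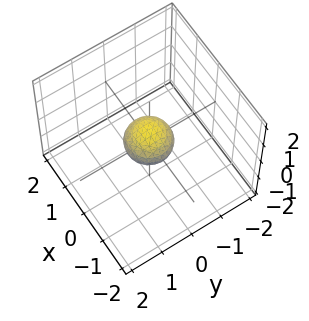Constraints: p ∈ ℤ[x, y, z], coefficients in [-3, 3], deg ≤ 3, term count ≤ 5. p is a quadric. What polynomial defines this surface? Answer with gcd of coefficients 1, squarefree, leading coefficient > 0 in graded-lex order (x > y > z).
(a) Degree: bounded and convex; a quadric, so deg p = 2.
(b) Symmetries: every cross-section ⟂ z is a circle, so x, y appear only via x² + y²; mirror symmetry z ↦ −z ⇒ only even powers of z.
(c) From the visible intercepts: a circular section at z = 0 has radius between 0 and 1.
(d) Together with the visible shape, these determine p as stated.

2*x^2 + 2*y^2 + 3*z^2 - 1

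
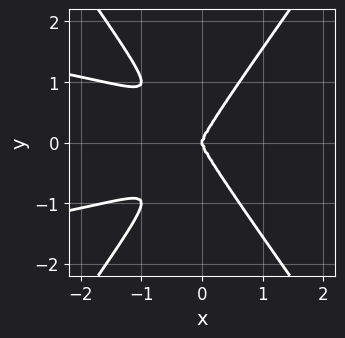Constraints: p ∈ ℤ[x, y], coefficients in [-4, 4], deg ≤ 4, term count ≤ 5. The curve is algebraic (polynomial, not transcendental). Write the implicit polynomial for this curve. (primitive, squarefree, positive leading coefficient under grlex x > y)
(a) Degree: no degree-3 curve has this shape, so deg p = 4.
(b) Symmetries: mirror symmetry y ↦ −y ⇒ only even powers of y.
(c) From the axis intercepts and sections: it meets the x-axis at x = 0 (among the integer gridlines); it meets the y-axis at y = 0 (among the integer gridlines).
(d) Together with the visible shape, these determine p as stated.

2*x^2*y^2 - y^4 + x^3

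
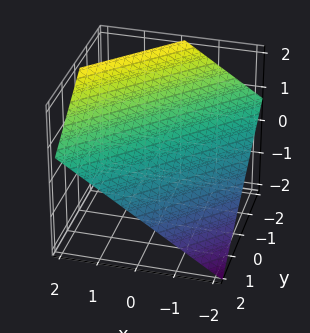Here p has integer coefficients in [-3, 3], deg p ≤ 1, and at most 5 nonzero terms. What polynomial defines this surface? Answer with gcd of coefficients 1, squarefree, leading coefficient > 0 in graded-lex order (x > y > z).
2*x - 2*y - 3*z + 2

1. deg p = 1. The surface is flat (a plane).
2. Observable constraints: it crosses the x-axis at the gridline x = -1; it crosses the y-axis at the gridline y = 1.
3. Putting this together gives p.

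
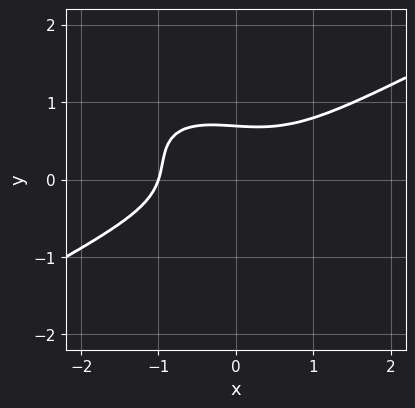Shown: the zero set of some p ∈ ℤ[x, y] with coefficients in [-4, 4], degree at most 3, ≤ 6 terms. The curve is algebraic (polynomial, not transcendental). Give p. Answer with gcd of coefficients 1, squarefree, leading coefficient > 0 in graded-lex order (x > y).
x^3 - 2*x*y^2 - 3*y^3 + x*y + 1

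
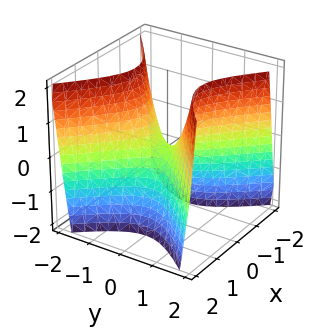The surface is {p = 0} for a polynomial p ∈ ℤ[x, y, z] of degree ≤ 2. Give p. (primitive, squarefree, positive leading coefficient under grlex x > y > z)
2*x^2 - 2*y^2 + z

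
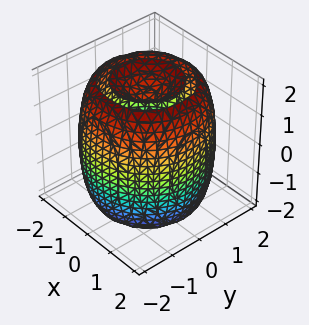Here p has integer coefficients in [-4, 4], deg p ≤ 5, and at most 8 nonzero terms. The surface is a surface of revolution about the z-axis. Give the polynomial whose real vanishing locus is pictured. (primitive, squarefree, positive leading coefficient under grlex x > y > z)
x^4 + 2*x^2*y^2 + y^4 - 3*x^2 - 3*y^2 + z^2 - 2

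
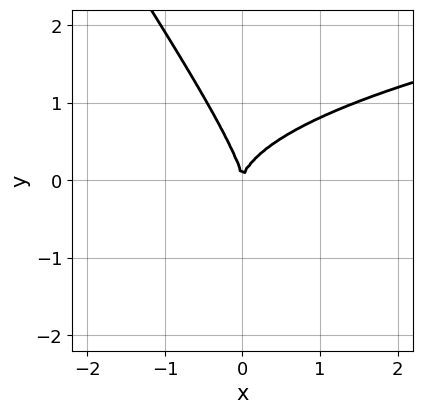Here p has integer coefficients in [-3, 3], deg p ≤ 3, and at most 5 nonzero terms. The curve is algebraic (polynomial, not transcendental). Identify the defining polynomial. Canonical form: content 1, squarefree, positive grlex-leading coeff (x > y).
3*x*y^2 + 2*y^3 - 3*x^2

(a) Degree: the shape is more complex than any degree-2 curve, so deg p = 3.
(b) From the axis intercepts and sections: one x-axis crossing is at x = 0; one y-axis crossing is at y = 0.
(c) Together with the visible shape, these determine p as stated.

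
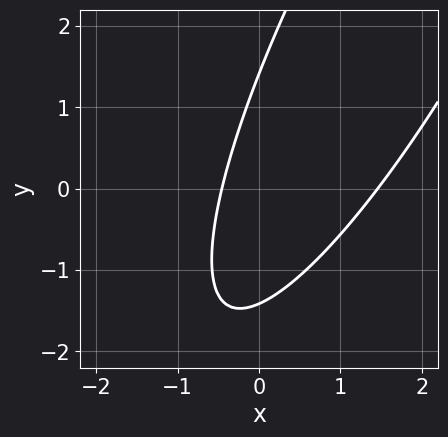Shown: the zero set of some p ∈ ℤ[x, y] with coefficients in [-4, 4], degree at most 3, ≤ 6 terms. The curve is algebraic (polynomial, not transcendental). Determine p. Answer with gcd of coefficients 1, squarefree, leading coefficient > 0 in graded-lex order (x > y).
1. The degree is 2 — no degree-1 curve has this shape.
2. The integer polynomial consistent with all of this is the stated p.

3*x^2 - 3*x*y + y^2 - 3*x - 2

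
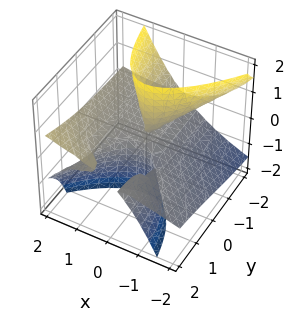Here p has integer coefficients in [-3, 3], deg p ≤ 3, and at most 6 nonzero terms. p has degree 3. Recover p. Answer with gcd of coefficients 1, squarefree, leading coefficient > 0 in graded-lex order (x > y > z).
x^3 - 3*x^2*z + 3*x*y*z - 3*y*z^2 - x^2

The picture has 2 separate pieces. They look like related sheets of one shape, so recover p as a whole.
deg p = 3. No degree-2 surface has this shape.
Against the integer gridlines: one x-axis crossing is at x = 1; every point of the z-axis in the box is on the surface; the visible y-axis segment lies entirely on the surface.
Matching integer coefficients to the picture gives p.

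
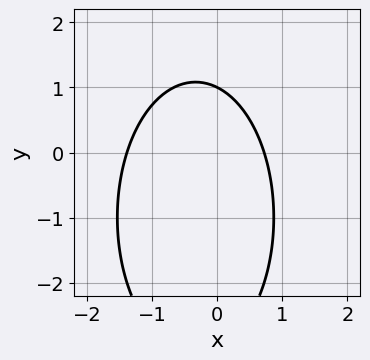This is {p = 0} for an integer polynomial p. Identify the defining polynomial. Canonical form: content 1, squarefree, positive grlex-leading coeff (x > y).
3*x^2 + y^2 + 2*x + 2*y - 3

1. The degree is 2 — a generic line meets the curve in up to 2 points.
2. Against the integer gridlines: it crosses the y-axis at the gridline y = 1.
3. The integer polynomial consistent with all of this is the stated p.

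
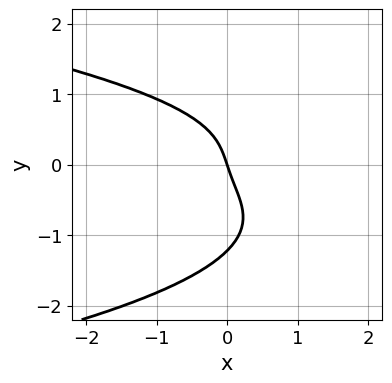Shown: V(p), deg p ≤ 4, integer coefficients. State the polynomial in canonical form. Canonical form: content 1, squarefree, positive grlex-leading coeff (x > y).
3*y^4 + 3*x*y^2 + 3*y^3 + 3*x + y

1. Degree: no degree-3 curve has this shape, so deg p = 4.
2. From the visible intercepts: it crosses the x-axis at the gridline x = 0; one y-axis crossing is at y = 0.
3. Together with the visible shape, these determine p as stated.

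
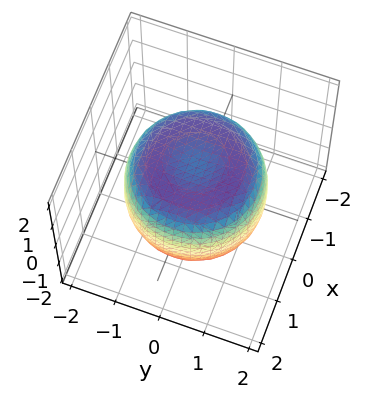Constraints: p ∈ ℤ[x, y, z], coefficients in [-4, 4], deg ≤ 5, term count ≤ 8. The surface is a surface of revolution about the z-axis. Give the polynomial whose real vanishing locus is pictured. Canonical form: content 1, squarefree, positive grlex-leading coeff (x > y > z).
2*x^4 + 4*x^2*y^2 + 2*y^4 - 3*x^2 - 3*y^2 + 3*z^2 - 3

1. The degree is 4 — a generic line meets the surface in up to 4 points.
2. By symmetry, the surface is invariant under rotation about z: p = q(x² + y², z).
3. Against the integer gridlines: the z-axis gridline crossings are at z ∈ {-1, 1}; a circular section at z = 0 has radius between 1 and 2.
4. Solving for integer coefficients yields p as stated.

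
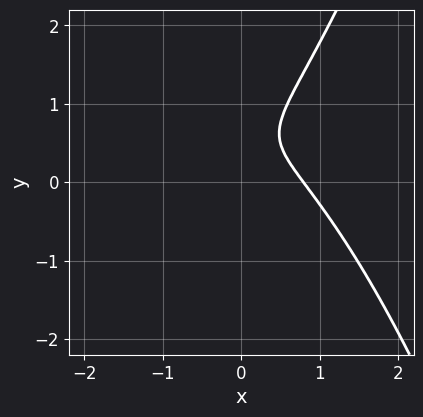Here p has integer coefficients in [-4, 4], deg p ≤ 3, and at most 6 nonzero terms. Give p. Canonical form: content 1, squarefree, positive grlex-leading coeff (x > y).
2*x^3 + x*y - 2*y^2 + 2*y - 1

deg p = 3. A generic line meets the curve in up to 3 points.
Checking where it meets the axes: the curve avoids every integer y-axis point in the box.
Putting this together gives p.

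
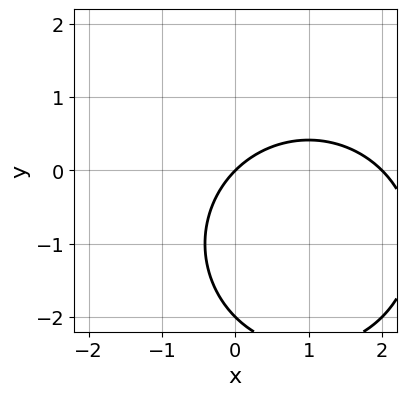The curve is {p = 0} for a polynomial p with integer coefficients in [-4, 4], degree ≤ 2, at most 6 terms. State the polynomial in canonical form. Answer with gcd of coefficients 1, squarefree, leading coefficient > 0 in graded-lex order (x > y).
1. deg p = 2. No degree-1 curve has this shape.
2. Reading off the gridlines: among the integer gridlines, it crosses the y-axis at y ∈ {-2, 0}; the x-axis gridline crossings are at x ∈ {0, 2}.
3. Solving for integer coefficients yields p as stated.

x^2 + y^2 - 2*x + 2*y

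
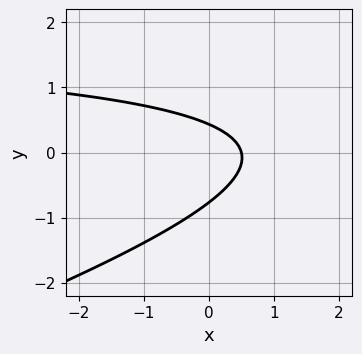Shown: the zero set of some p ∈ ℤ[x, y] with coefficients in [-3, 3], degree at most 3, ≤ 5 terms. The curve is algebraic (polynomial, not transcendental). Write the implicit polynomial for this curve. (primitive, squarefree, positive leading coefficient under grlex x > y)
x*y - 3*y^2 - 2*x - y + 1

Degree: no degree-1 curve has this shape, so deg p = 2.
Matching integer coefficients to the picture gives p.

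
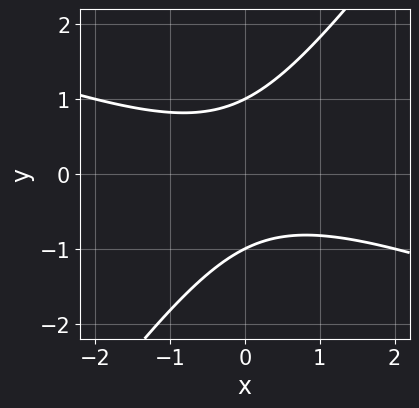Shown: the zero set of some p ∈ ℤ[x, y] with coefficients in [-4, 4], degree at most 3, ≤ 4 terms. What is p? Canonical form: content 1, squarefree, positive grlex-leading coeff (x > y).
x^2 + 2*x*y - 2*y^2 + 2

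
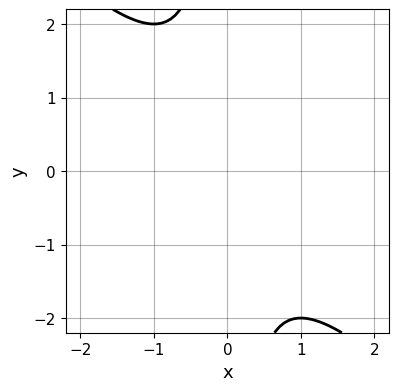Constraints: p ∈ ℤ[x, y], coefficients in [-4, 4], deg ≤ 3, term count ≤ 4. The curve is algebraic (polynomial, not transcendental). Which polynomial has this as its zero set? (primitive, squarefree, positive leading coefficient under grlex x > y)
x^2 + x*y + 1

1. The degree is 2 — the shape is more complex than any degree-1 curve.
2. Reading off the gridlines: it misses every integer gridline on the x-axis; the curve avoids every integer y-axis point in the box.
3. Together with the visible shape, these determine p as stated.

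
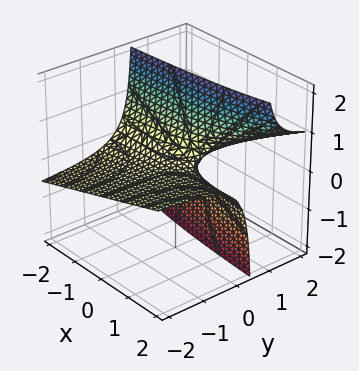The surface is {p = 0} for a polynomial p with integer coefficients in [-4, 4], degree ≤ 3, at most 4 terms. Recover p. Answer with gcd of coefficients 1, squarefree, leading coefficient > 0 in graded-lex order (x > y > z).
First, deg p = 2. The shape is more complex than any degree-1 surface.
Then, from the visible intercepts: the visible x-axis segment lies entirely on the surface; the visible y-axis segment lies entirely on the surface.
Finally, matching integer coefficients to the picture gives p.

x*y - 3*y*z + 2*z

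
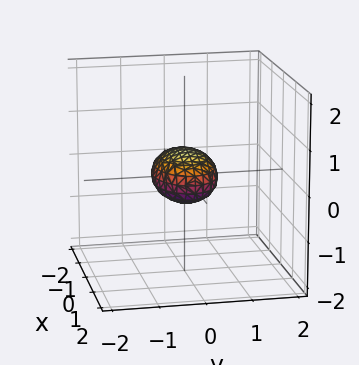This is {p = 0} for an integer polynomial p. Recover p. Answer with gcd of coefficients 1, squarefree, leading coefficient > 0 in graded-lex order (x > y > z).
x^2 + 2*y^2 + 3*z^2 - 1

Degree: a closed, bounded, convex surface; a quadric, so deg p = 2.
Symmetries: it's symmetric under y → −y, forcing even powers of y; the x ↦ −x reflection is a symmetry, so x appears only in even powers; it's symmetric under z → −z, forcing even powers of z.
From the axis intercepts and sections: the x-axis gridline crossings are at x ∈ {-1, 1}.
Solving for integer coefficients yields p as stated.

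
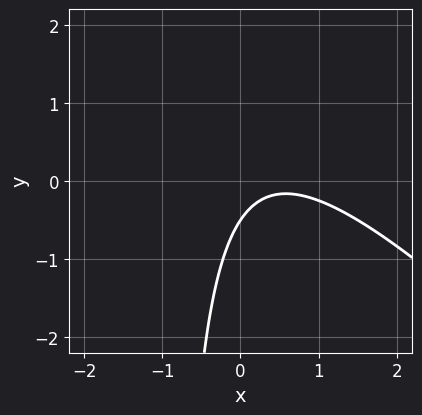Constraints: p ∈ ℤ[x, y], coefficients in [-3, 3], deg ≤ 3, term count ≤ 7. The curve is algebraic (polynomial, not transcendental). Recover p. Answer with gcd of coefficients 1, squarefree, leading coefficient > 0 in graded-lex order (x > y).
First, the degree is 2 — no degree-1 curve has this shape.
Then, checking where it meets the axes: the curve avoids every integer x-axis point in the box.
Finally, matching integer coefficients to the picture gives p.

2*x^2 + 2*x*y - 2*x + 2*y + 1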